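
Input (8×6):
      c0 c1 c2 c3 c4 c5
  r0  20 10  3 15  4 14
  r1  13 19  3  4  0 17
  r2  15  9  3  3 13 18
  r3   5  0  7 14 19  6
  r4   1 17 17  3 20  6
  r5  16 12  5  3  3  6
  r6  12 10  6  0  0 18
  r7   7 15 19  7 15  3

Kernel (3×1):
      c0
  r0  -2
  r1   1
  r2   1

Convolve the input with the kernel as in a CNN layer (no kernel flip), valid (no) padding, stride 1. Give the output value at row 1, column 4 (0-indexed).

32

The receptive field on the input at this output position is [0 / 13 / 19]. Elementwise product with the kernel and sum: 0·-2 + 13·1 + 19·1.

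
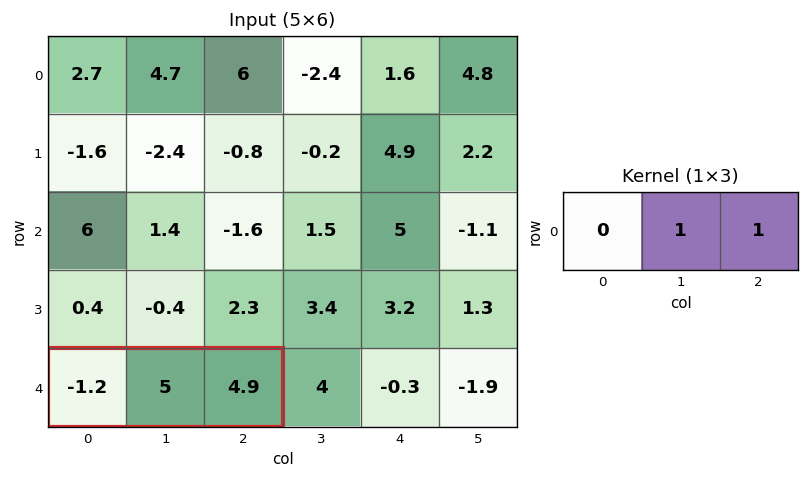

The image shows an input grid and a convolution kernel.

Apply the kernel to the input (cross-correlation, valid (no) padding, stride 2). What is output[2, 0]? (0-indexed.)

The receptive field on the input at this output position is [-1.2 5 4.9]. Elementwise product with the kernel and sum: 5·1 + 4.9·1.

9.9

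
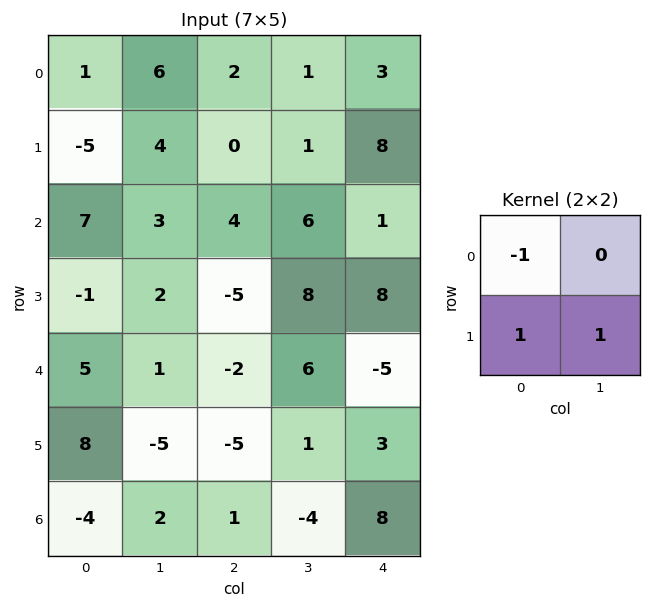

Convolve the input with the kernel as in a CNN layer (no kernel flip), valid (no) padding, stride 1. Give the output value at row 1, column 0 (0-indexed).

15

The receptive field on the input at this output position is [-5 4 / 7 3]. Elementwise product with the kernel and sum: -5·-1 + 7·1 + 3·1.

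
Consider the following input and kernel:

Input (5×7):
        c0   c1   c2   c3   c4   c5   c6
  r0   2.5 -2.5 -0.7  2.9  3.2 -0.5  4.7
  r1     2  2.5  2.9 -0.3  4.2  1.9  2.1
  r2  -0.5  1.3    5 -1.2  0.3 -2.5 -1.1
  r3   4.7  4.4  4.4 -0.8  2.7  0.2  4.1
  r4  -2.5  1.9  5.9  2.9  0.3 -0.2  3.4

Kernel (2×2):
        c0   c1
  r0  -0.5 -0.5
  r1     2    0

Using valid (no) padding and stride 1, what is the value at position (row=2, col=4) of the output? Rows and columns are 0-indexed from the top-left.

The receptive field on the input at this output position is [0.3 -2.5 / 2.7 0.2]. Elementwise product with the kernel and sum: 0.3·-0.5 + -2.5·-0.5 + 2.7·2.

6.5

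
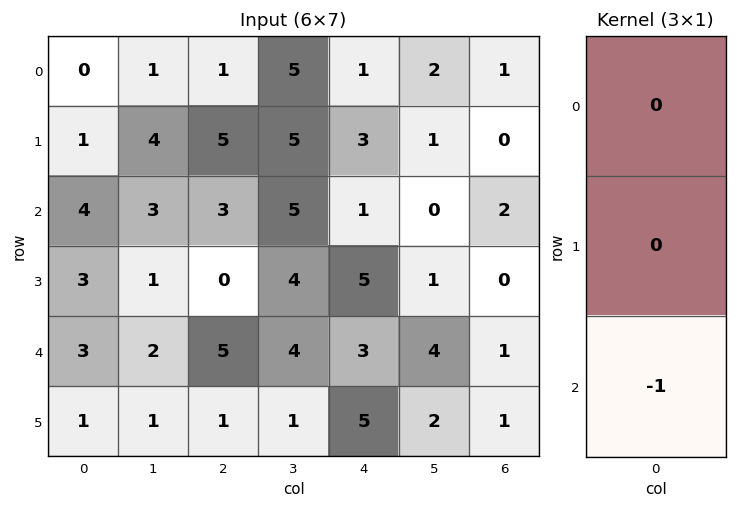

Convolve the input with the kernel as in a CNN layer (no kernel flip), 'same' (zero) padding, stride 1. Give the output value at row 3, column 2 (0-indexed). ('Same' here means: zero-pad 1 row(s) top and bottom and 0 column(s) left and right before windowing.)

-5

The receptive field on the zero-padded input at this output position is [3 / 0 / 5]. Elementwise product with the kernel and sum: 5·-1.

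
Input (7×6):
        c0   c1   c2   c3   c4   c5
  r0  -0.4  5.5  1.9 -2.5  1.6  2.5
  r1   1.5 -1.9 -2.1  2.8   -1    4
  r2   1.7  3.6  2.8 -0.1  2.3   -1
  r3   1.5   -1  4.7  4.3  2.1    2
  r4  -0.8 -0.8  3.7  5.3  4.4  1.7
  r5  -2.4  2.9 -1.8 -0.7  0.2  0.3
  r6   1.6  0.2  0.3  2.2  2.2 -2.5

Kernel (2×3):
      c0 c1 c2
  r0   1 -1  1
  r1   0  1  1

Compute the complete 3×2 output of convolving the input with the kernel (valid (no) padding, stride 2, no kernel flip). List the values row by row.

Output[0,0]: The receptive field on the input at this output position is [-0.4 5.5 1.9 / 1.5 -1.9 -2.1]. Elementwise product with the kernel and sum: -0.4·1 + 5.5·-1 + 1.9·1 + -1.9·1 + -2.1·1.
Output[0,1]: The receptive field on the input at this output position is [1.9 -2.5 1.6 / -2.1 2.8 -1]. Elementwise product with the kernel and sum: 1.9·1 + -2.5·-1 + 1.6·1 + 2.8·1 + -1·1.

-8 7.8
4.6 11.6
4.8 2.3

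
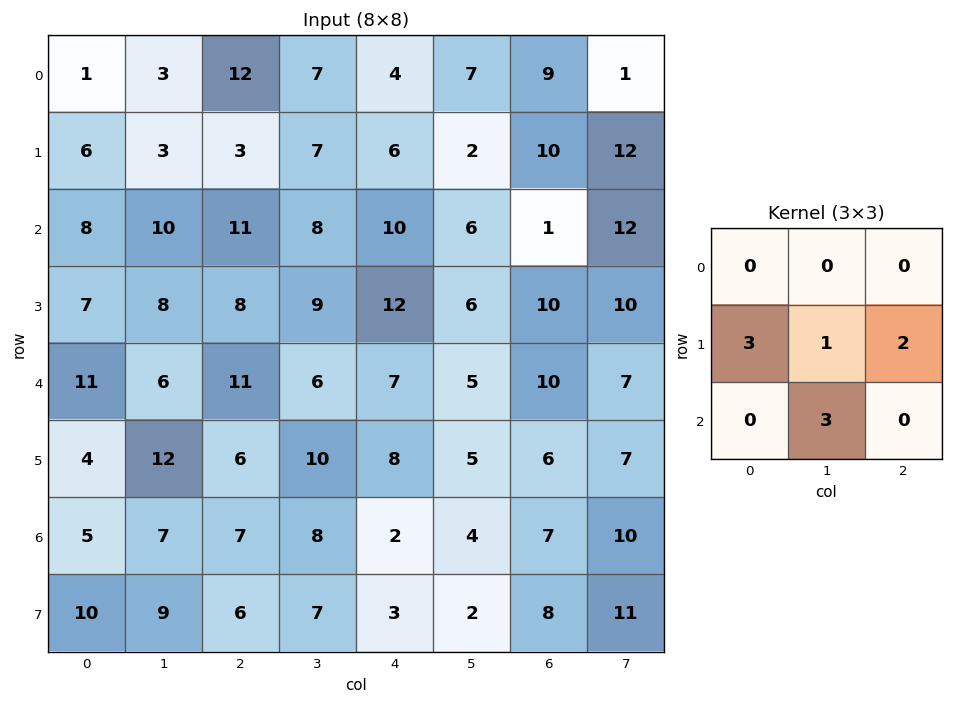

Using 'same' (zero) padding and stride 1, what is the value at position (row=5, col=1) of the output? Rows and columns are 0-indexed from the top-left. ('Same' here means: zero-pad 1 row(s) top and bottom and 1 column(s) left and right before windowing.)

The receptive field on the zero-padded input at this output position is [11 6 11 / 4 12 6 / 5 7 7]. Elementwise product with the kernel and sum: 4·3 + 12·1 + 6·2 + 7·3.

57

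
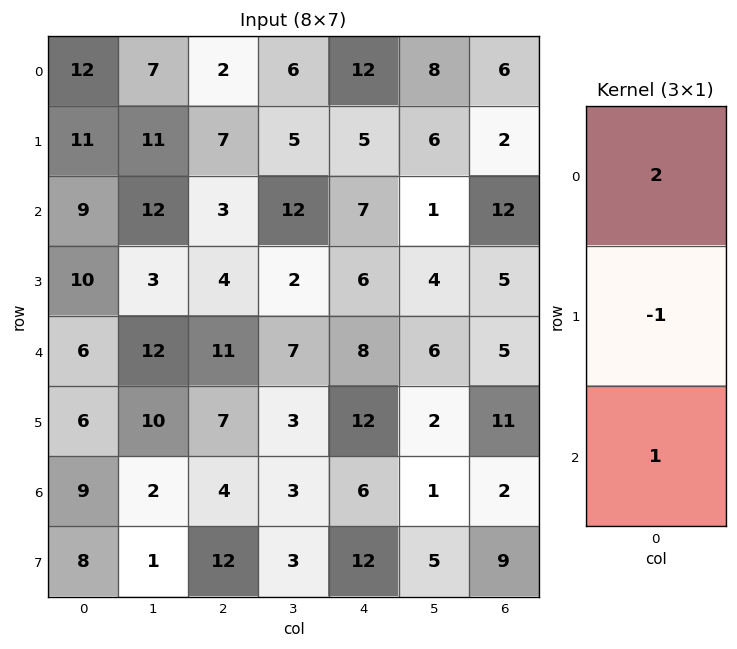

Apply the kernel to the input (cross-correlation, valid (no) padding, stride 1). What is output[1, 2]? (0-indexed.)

The receptive field on the input at this output position is [7 / 3 / 4]. Elementwise product with the kernel and sum: 7·2 + 3·-1 + 4·1.

15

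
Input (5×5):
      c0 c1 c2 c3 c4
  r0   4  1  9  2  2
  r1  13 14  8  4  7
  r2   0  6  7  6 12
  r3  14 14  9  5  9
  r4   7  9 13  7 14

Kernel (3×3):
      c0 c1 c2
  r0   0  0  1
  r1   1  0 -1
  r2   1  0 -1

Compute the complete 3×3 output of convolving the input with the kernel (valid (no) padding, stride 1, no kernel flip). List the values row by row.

7 12 -2
6 13 2
6 17 11

Output[0,0]: The receptive field on the input at this output position is [4 1 9 / 13 14 8 / 0 6 7]. Elementwise product with the kernel and sum: 9·1 + 13·1 + 8·-1 + 0·1 + 7·-1.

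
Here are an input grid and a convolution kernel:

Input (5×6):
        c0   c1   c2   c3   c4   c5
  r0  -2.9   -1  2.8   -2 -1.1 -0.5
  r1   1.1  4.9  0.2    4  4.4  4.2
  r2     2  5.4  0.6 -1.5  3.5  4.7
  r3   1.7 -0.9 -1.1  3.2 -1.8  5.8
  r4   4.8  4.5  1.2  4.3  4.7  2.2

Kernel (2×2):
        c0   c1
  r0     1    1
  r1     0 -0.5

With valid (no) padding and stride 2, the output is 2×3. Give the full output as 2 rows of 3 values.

Output[0,0]: The receptive field on the input at this output position is [-2.9 -1 / 1.1 4.9]. Elementwise product with the kernel and sum: -2.9·1 + -1·1 + 4.9·-0.5.

-6.35 -1.2 -3.7
7.85 -2.5 5.3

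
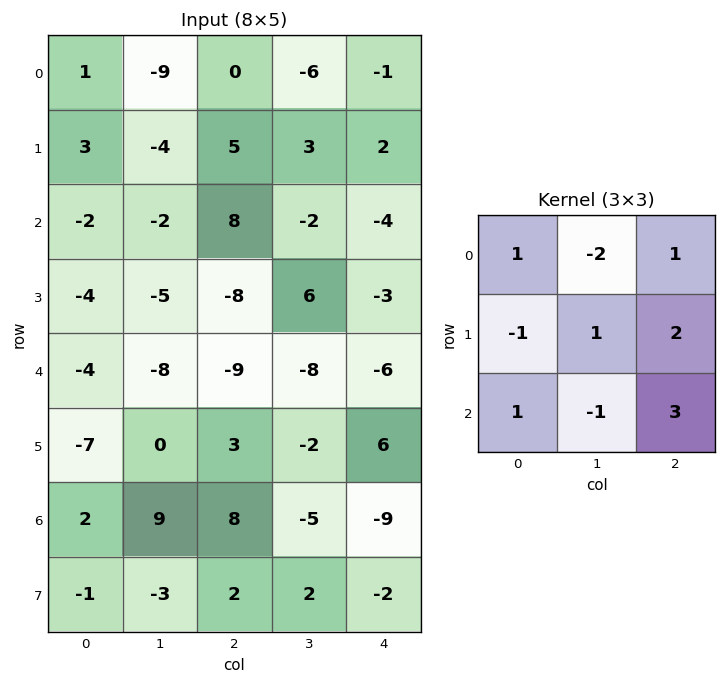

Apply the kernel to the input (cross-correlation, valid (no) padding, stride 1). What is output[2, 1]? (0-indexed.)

The receptive field on the input at this output position is [-2 8 -2 / -5 -8 6 / -8 -9 -8]. Elementwise product with the kernel and sum: -2·1 + 8·-2 + -2·1 + -5·-1 + -8·1 + 6·2 + -8·1 + -9·-1 + -8·3.

-34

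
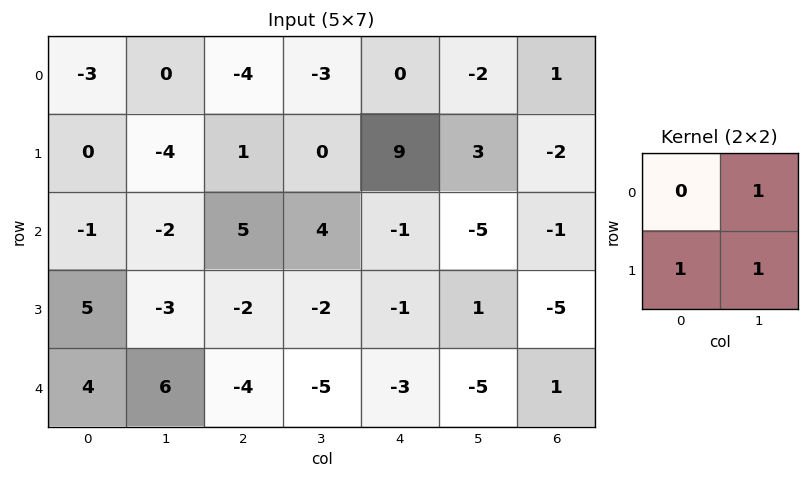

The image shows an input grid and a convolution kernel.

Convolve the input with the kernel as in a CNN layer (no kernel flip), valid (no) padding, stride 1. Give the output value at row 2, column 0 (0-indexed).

0

The receptive field on the input at this output position is [-1 -2 / 5 -3]. Elementwise product with the kernel and sum: -2·1 + 5·1 + -3·1.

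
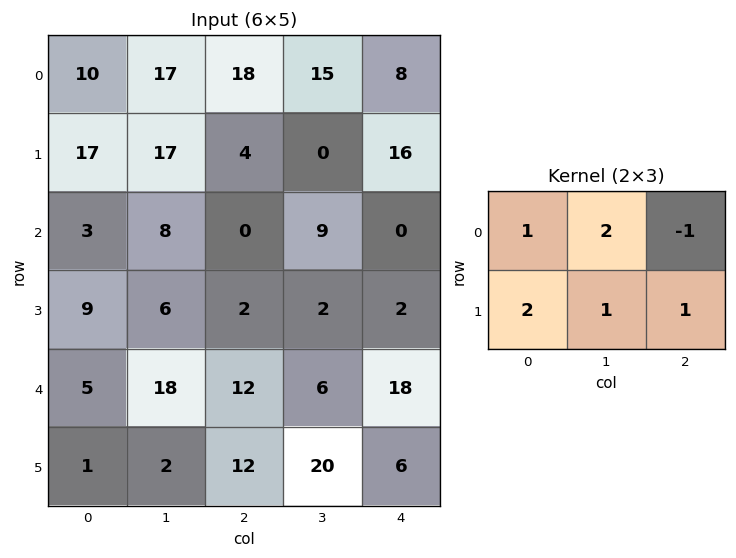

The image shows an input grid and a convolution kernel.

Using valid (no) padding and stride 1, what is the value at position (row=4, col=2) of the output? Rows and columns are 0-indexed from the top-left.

56

The receptive field on the input at this output position is [12 6 18 / 12 20 6]. Elementwise product with the kernel and sum: 12·1 + 6·2 + 18·-1 + 12·2 + 20·1 + 6·1.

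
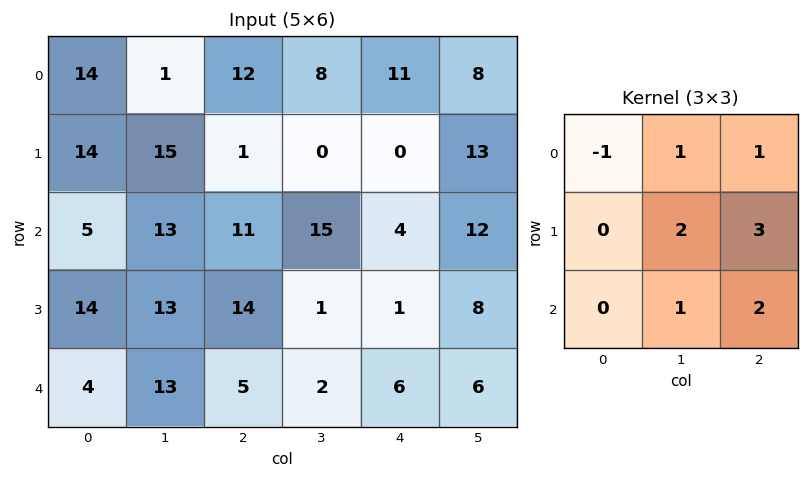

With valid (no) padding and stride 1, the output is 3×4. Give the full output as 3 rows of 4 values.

67 62 30 78
102 69 44 74
110 53 27 45

Output[0,0]: The receptive field on the input at this output position is [14 1 12 / 14 15 1 / 5 13 11]. Elementwise product with the kernel and sum: 14·-1 + 1·1 + 12·1 + 15·2 + 1·3 + 13·1 + 11·2.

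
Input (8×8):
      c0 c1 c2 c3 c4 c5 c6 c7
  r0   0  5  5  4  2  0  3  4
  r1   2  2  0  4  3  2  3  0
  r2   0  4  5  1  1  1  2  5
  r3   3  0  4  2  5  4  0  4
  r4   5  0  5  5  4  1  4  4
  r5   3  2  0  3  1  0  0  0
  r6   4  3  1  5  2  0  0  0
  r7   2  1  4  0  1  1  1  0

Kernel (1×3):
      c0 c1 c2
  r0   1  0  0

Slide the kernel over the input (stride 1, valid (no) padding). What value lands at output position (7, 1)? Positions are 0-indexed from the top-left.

1

The receptive field on the input at this output position is [1 4 0]. Elementwise product with the kernel and sum: 1·1.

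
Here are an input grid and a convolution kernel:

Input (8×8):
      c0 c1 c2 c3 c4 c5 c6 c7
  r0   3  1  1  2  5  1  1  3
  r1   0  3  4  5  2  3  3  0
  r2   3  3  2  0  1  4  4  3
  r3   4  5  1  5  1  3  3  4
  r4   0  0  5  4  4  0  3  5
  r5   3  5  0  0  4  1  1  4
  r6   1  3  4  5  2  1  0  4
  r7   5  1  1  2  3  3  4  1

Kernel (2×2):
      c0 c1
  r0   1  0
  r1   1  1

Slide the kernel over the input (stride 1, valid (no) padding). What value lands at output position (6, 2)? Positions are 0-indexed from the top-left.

The receptive field on the input at this output position is [4 5 / 1 2]. Elementwise product with the kernel and sum: 4·1 + 1·1 + 2·1.

7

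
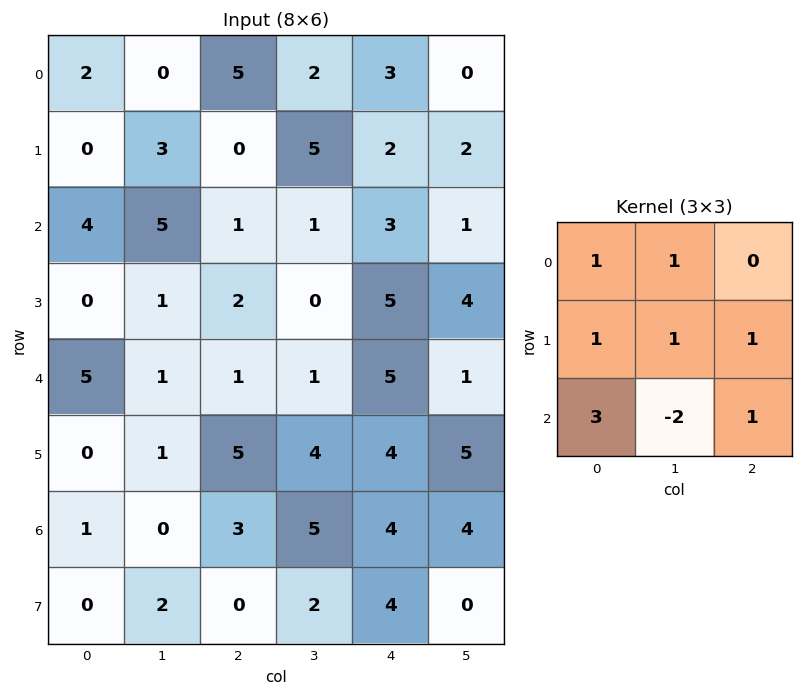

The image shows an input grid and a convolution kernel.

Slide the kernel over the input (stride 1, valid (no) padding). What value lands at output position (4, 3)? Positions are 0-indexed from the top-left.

The receptive field on the input at this output position is [1 5 1 / 4 4 5 / 5 4 4]. Elementwise product with the kernel and sum: 1·1 + 5·1 + 4·1 + 4·1 + 5·1 + 5·3 + 4·-2 + 4·1.

30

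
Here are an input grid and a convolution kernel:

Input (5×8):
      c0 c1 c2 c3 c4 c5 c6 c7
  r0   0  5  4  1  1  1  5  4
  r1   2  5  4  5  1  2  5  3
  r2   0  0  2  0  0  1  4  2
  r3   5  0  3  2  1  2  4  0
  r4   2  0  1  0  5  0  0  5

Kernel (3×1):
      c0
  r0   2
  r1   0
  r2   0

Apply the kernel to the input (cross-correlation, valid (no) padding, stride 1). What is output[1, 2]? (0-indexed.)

8

The receptive field on the input at this output position is [4 / 2 / 3]. Elementwise product with the kernel and sum: 4·2.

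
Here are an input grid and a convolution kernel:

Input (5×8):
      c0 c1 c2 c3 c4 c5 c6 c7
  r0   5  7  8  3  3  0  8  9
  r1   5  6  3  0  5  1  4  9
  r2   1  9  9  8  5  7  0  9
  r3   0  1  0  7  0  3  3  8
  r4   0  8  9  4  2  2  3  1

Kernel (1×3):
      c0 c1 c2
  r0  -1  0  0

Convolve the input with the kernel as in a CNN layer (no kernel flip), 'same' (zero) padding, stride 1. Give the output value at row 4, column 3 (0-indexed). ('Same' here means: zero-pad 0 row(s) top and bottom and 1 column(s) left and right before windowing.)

-9

The receptive field on the zero-padded input at this output position is [9 4 2]. Elementwise product with the kernel and sum: 9·-1.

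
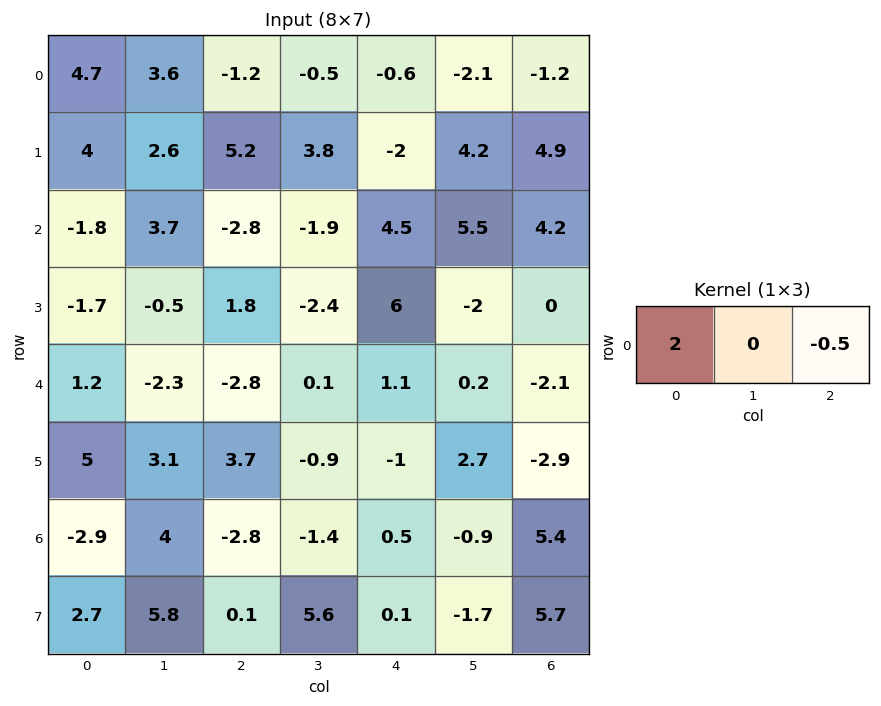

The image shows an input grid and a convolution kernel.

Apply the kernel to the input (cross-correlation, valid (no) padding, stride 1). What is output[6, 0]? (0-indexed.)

The receptive field on the input at this output position is [-2.9 4 -2.8]. Elementwise product with the kernel and sum: -2.9·2 + -2.8·-0.5.

-4.4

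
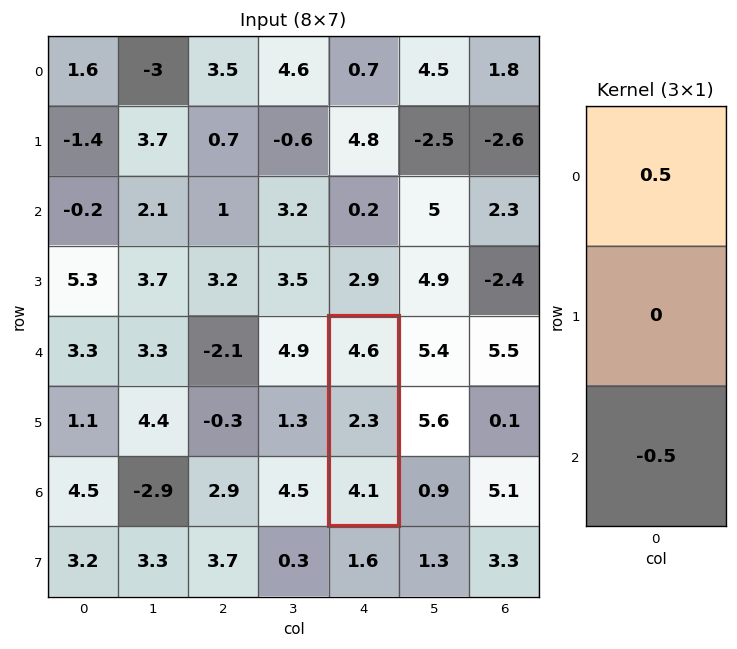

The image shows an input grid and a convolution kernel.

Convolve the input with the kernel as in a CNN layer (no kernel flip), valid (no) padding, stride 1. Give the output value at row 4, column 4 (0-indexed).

The receptive field on the input at this output position is [4.6 / 2.3 / 4.1]. Elementwise product with the kernel and sum: 4.6·0.5 + 4.1·-0.5.

0.25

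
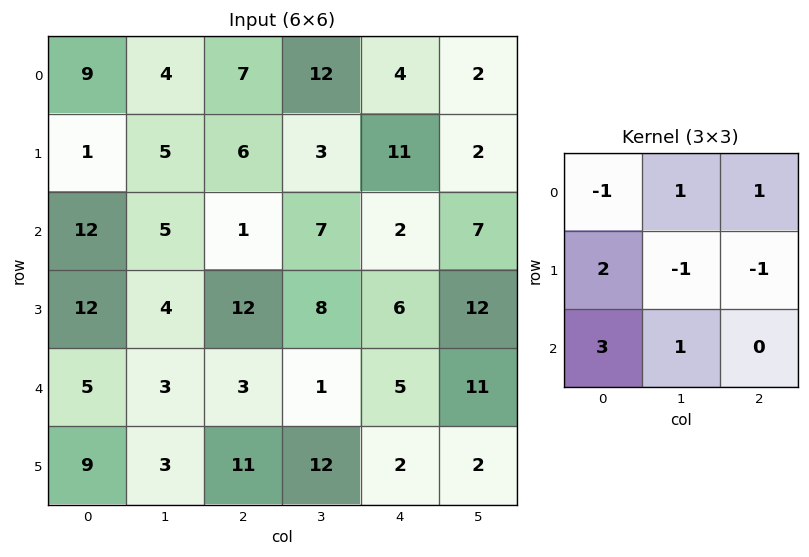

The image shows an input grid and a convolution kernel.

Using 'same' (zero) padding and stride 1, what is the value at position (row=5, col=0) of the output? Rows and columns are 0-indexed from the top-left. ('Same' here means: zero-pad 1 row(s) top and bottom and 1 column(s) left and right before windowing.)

The receptive field on the zero-padded input at this output position is [0 5 3 / 0 9 3 / 0 0 0]. Elementwise product with the kernel and sum: 0·-1 + 5·1 + 3·1 + 0·2 + 9·-1 + 3·-1 + 0·3 + 0·1.

-4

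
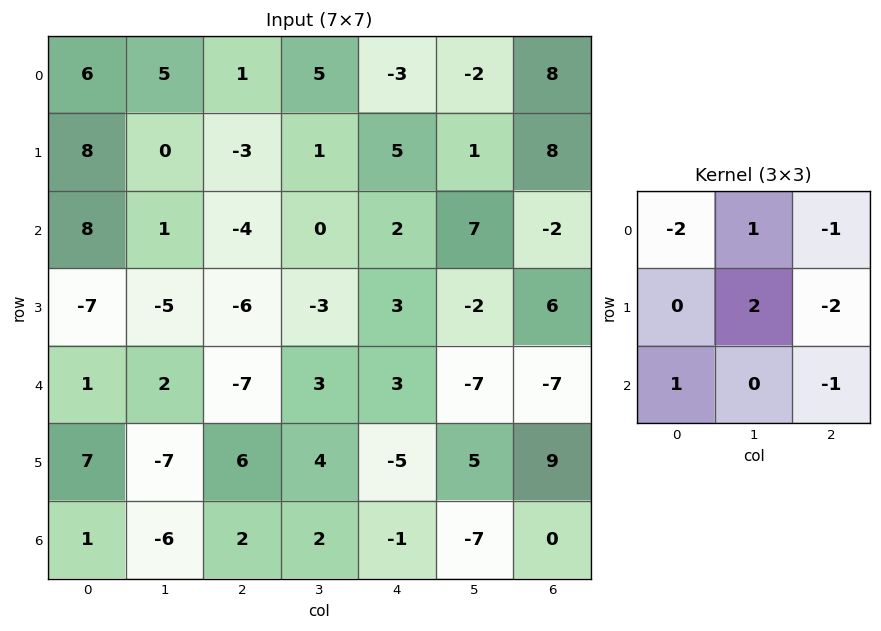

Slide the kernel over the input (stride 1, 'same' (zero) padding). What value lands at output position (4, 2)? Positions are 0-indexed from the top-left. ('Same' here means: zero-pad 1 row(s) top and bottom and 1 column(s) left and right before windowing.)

The receptive field on the zero-padded input at this output position is [-5 -6 -3 / 2 -7 3 / -7 6 4]. Elementwise product with the kernel and sum: -5·-2 + -6·1 + -3·-1 + -7·2 + 3·-2 + -7·1 + 4·-1.

-24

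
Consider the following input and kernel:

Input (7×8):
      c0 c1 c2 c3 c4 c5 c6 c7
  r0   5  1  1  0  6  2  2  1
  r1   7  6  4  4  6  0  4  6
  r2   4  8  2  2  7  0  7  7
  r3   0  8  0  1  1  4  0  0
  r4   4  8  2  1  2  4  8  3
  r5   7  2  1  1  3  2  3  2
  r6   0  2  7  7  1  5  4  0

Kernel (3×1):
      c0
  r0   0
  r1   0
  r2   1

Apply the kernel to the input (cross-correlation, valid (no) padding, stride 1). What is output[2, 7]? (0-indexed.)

The receptive field on the input at this output position is [7 / 0 / 3]. Elementwise product with the kernel and sum: 3·1.

3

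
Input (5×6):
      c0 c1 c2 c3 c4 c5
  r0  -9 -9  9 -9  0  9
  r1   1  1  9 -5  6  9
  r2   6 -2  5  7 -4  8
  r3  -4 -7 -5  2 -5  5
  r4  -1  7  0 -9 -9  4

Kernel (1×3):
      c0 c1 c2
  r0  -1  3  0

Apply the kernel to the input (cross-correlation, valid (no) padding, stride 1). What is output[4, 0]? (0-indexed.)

The receptive field on the input at this output position is [-1 7 0]. Elementwise product with the kernel and sum: -1·-1 + 7·3.

22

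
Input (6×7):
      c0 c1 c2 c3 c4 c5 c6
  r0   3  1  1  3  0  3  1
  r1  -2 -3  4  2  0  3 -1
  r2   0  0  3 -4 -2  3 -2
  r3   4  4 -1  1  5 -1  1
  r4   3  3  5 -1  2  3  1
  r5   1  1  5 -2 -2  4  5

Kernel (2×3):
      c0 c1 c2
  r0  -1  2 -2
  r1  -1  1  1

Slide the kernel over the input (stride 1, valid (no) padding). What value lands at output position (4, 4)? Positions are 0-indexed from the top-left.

13

The receptive field on the input at this output position is [2 3 1 / -2 4 5]. Elementwise product with the kernel and sum: 2·-1 + 3·2 + 1·-2 + -2·-1 + 4·1 + 5·1.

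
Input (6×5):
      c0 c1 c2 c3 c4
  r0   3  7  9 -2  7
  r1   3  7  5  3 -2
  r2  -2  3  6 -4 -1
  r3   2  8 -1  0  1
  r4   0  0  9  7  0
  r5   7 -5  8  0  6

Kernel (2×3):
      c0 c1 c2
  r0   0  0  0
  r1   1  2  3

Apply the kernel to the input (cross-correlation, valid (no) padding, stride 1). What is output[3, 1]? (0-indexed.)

39

The receptive field on the input at this output position is [8 -1 0 / 0 9 7]. Elementwise product with the kernel and sum: 0·1 + 9·2 + 7·3.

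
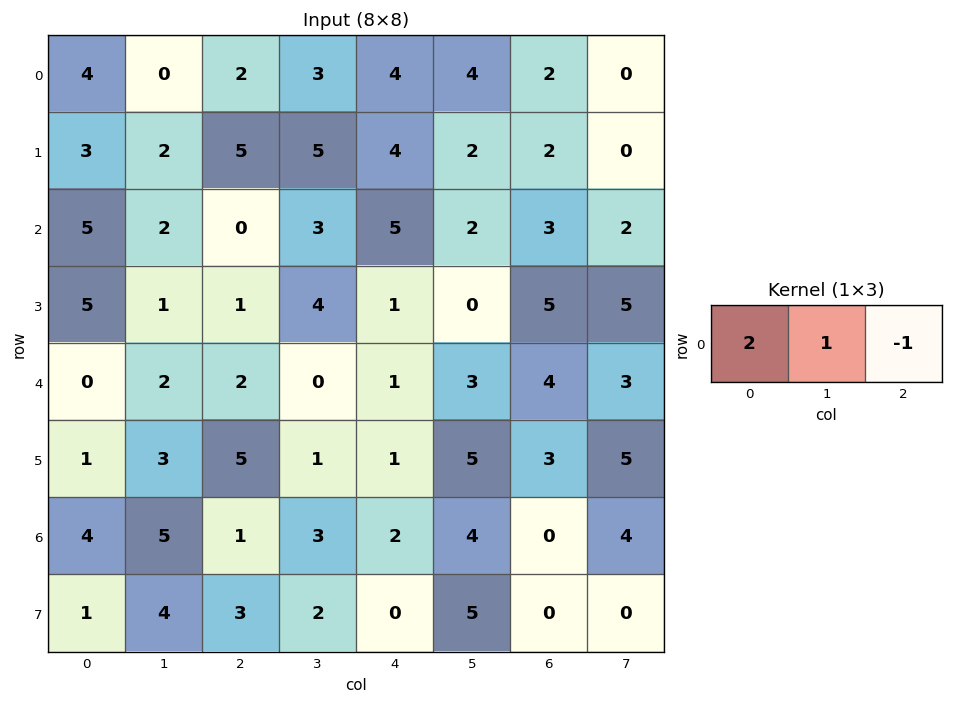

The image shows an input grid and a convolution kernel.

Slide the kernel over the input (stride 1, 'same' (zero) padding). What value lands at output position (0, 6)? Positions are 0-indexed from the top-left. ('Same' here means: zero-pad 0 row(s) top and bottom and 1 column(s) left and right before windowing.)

10

The receptive field on the zero-padded input at this output position is [4 2 0]. Elementwise product with the kernel and sum: 4·2 + 2·1 + 0·-1.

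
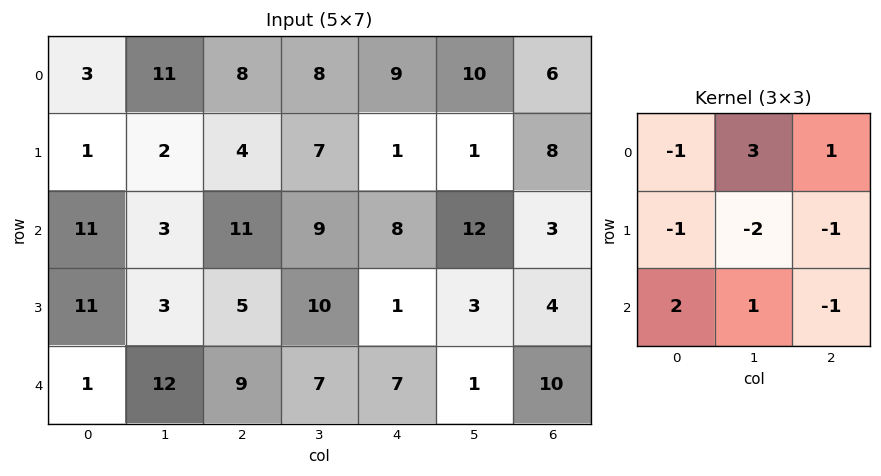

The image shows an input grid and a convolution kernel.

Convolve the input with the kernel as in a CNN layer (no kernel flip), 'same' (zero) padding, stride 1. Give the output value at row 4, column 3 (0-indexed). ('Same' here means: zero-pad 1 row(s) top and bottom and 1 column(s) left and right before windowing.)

-4

The receptive field on the zero-padded input at this output position is [5 10 1 / 9 7 7 / 0 0 0]. Elementwise product with the kernel and sum: 5·-1 + 10·3 + 1·1 + 9·-1 + 7·-2 + 7·-1 + 0·2 + 0·1 + 0·-1.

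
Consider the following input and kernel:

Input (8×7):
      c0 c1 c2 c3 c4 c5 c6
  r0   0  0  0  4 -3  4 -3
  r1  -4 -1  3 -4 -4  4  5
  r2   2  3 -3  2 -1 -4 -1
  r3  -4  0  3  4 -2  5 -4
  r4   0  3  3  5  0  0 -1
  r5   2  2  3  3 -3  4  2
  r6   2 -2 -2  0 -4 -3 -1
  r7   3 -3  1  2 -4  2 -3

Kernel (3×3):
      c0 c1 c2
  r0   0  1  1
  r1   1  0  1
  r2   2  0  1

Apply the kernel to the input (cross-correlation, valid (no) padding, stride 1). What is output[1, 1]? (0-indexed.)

8

The receptive field on the input at this output position is [-1 3 -4 / 3 -3 2 / 0 3 4]. Elementwise product with the kernel and sum: 3·1 + -4·1 + 3·1 + 2·1 + 0·2 + 4·1.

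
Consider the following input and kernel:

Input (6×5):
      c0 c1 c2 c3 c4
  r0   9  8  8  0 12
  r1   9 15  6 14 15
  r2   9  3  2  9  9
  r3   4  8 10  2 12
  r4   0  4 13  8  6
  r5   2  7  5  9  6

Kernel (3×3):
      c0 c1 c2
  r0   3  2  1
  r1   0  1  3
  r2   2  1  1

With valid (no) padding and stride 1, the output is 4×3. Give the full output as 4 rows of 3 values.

Output[0,0]: The receptive field on the input at this output position is [9 8 8 / 9 15 6 / 9 3 2]. Elementwise product with the kernel and sum: 9·3 + 8·2 + 8·1 + 15·1 + 6·3 + 9·2 + 3·1 + 2·1.
Output[0,1]: The receptive field on the input at this output position is [8 8 0 / 15 6 14 / 3 2 9]. Elementwise product with the kernel and sum: 8·3 + 8·2 + 0·1 + 6·1 + 14·3 + 3·2 + 2·1 + 9·1.

107 105 117
98 128 131
90 67 111
97 111 97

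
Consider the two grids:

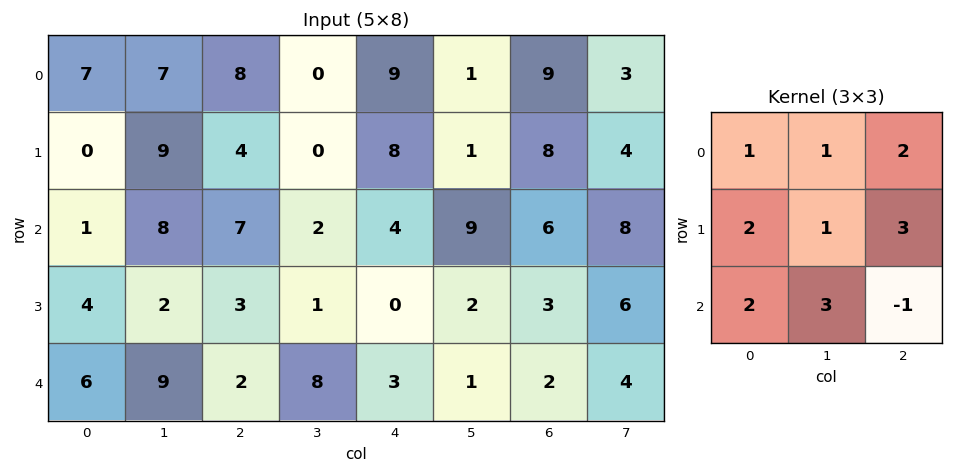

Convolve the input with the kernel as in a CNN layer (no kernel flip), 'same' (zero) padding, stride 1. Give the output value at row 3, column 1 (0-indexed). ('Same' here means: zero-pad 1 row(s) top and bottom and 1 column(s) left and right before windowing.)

79

The receptive field on the zero-padded input at this output position is [1 8 7 / 4 2 3 / 6 9 2]. Elementwise product with the kernel and sum: 1·1 + 8·1 + 7·2 + 4·2 + 2·1 + 3·3 + 6·2 + 9·3 + 2·-1.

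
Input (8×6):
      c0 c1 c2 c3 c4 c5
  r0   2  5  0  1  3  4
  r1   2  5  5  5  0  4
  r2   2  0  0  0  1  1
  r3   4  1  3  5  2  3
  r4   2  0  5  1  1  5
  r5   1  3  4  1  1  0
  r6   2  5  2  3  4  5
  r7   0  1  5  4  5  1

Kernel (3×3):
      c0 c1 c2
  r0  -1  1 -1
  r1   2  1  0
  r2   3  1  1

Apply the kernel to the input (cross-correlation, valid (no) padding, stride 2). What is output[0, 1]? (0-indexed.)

The receptive field on the input at this output position is [0 1 3 / 5 5 0 / 0 0 1]. Elementwise product with the kernel and sum: 0·-1 + 1·1 + 3·-1 + 5·2 + 5·1 + 0·3 + 0·1 + 1·1.

14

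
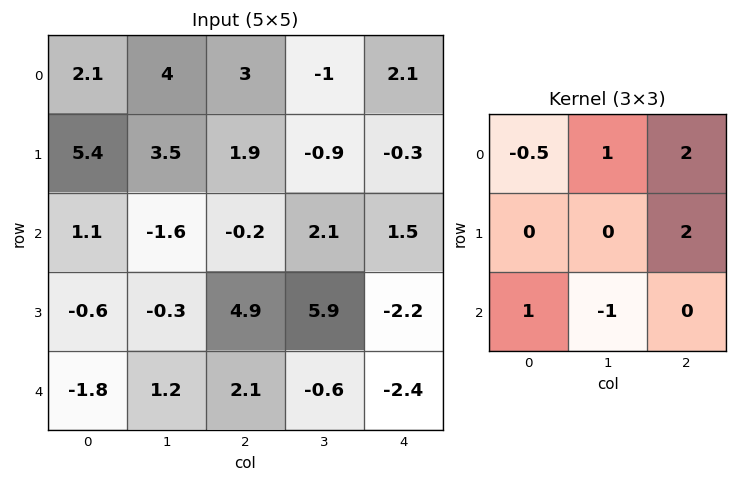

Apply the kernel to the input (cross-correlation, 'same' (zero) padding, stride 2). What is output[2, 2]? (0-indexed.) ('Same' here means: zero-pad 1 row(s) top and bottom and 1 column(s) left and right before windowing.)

-5.15

The receptive field on the zero-padded input at this output position is [5.9 -2.2 0 / -0.6 -2.4 0 / 0 0 0]. Elementwise product with the kernel and sum: 5.9·-0.5 + -2.2·1 + 0·2 + 0·2 + 0·1 + 0·-1.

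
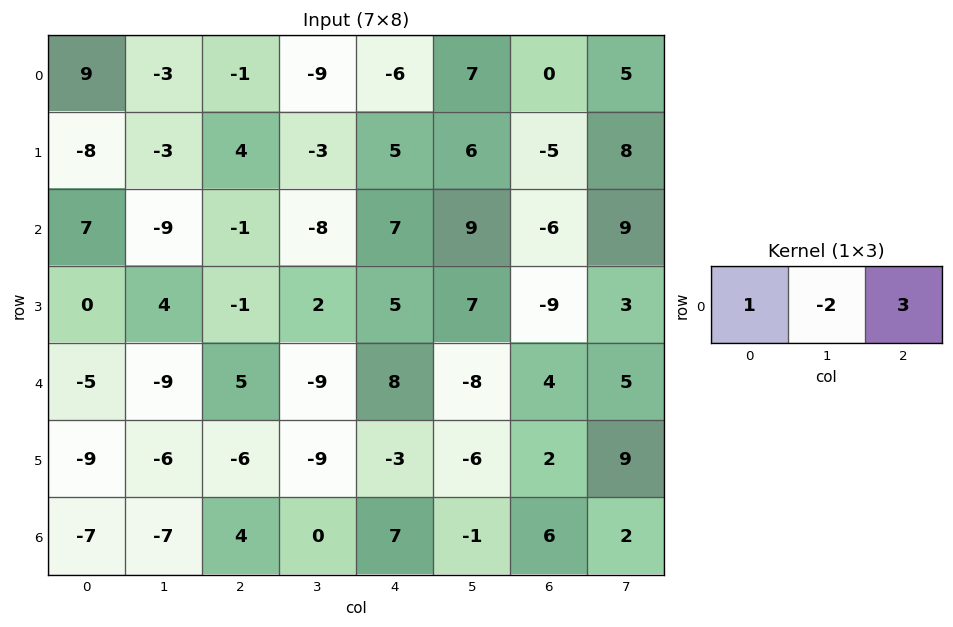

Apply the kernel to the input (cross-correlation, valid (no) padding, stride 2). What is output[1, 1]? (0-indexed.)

36

The receptive field on the input at this output position is [-1 -8 7]. Elementwise product with the kernel and sum: -1·1 + -8·-2 + 7·3.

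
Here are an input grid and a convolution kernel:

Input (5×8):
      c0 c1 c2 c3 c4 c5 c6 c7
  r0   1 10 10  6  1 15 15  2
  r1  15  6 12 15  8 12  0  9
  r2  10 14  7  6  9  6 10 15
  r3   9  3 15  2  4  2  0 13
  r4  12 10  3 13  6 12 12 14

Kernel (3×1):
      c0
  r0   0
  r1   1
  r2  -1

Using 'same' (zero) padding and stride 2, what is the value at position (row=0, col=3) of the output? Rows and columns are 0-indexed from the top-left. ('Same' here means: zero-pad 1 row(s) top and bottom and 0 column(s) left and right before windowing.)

15

The receptive field on the zero-padded input at this output position is [0 / 15 / 0]. Elementwise product with the kernel and sum: 15·1 + 0·-1.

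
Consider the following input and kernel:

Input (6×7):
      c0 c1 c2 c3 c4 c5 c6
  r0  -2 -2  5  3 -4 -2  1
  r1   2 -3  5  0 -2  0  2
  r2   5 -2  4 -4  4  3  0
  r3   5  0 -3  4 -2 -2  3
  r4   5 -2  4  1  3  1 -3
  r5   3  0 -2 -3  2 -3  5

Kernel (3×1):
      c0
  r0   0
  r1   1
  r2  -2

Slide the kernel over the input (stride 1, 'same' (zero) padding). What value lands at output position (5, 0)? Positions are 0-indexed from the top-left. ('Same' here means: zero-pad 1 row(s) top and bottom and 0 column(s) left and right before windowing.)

The receptive field on the zero-padded input at this output position is [5 / 3 / 0]. Elementwise product with the kernel and sum: 3·1 + 0·-2.

3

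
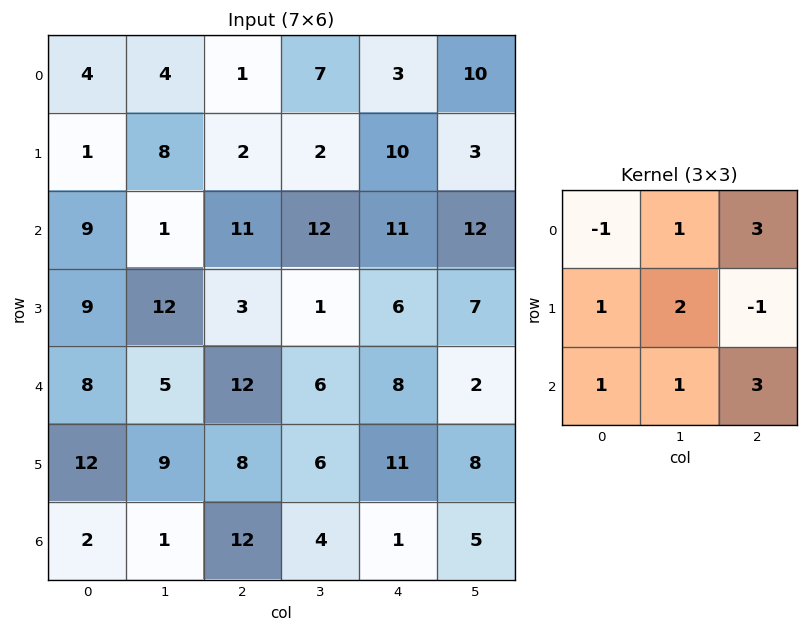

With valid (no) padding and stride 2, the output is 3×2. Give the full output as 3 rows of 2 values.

61 67
104 75
94 46

Output[0,0]: The receptive field on the input at this output position is [4 4 1 / 1 8 2 / 9 1 11]. Elementwise product with the kernel and sum: 4·-1 + 4·1 + 1·3 + 1·1 + 8·2 + 2·-1 + 9·1 + 1·1 + 11·3.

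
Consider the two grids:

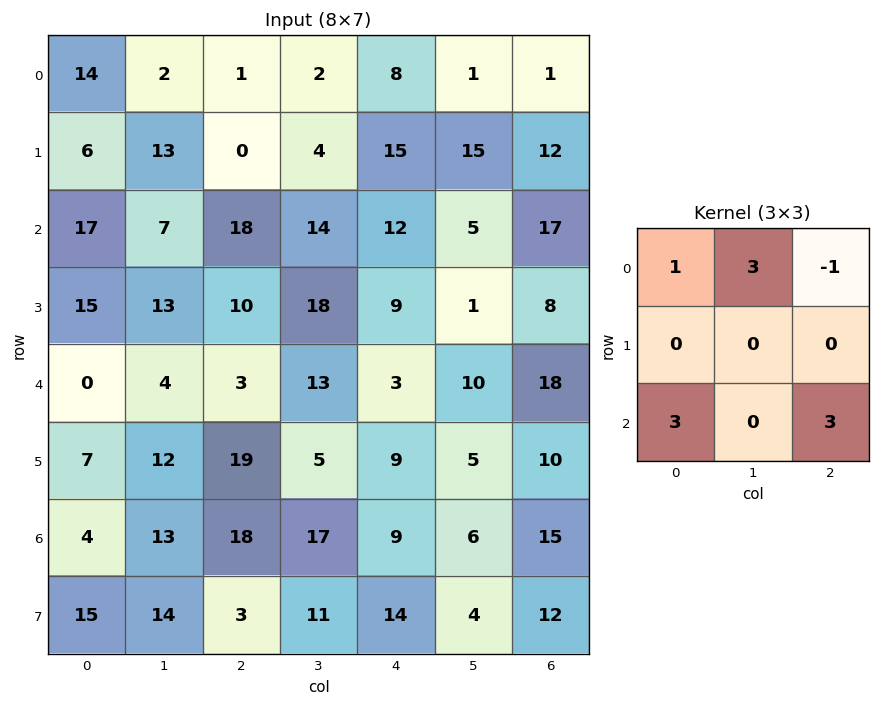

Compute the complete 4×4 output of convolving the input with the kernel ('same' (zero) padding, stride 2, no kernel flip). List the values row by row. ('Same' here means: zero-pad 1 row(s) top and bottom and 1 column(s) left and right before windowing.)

39 51 57 45
44 102 91 54
68 76 74 40
51 139 72 47

Output[0,0]: The receptive field on the zero-padded input at this output position is [0 0 0 / 0 14 2 / 0 6 13]. Elementwise product with the kernel and sum: 0·1 + 0·3 + 0·-1 + 0·3 + 13·3.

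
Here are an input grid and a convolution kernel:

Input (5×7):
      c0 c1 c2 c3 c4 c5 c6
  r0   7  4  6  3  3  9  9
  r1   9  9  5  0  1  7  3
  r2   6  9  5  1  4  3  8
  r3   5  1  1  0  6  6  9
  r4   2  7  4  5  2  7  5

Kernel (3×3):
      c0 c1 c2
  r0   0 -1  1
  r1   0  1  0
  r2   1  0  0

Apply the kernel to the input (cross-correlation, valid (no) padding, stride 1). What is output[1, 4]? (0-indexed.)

The receptive field on the input at this output position is [1 7 3 / 4 3 8 / 6 6 9]. Elementwise product with the kernel and sum: 7·-1 + 3·1 + 3·1 + 6·1.

5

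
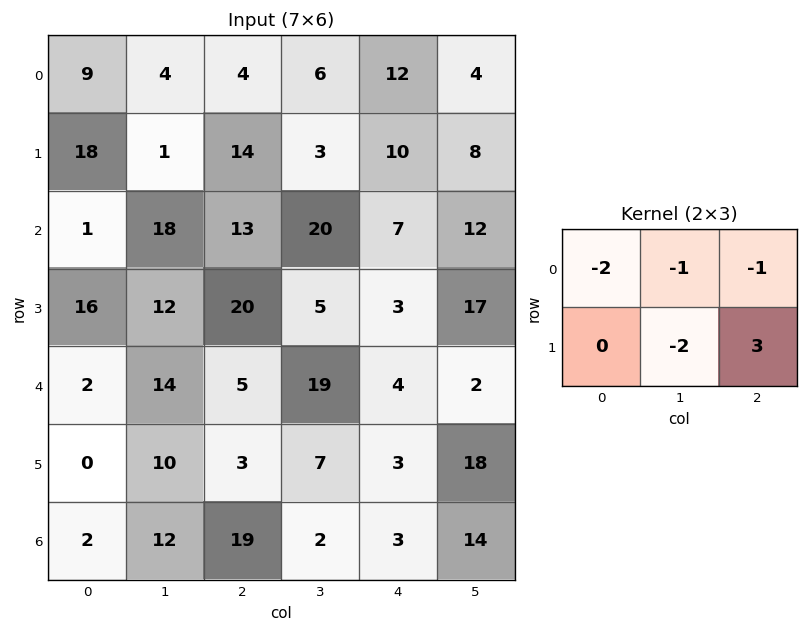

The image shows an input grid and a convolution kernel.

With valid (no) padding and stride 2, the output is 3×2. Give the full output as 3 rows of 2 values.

Output[0,0]: The receptive field on the input at this output position is [9 4 4 / 18 1 14]. Elementwise product with the kernel and sum: 9·-2 + 4·-1 + 4·-1 + 1·-2 + 14·3.
Output[0,1]: The receptive field on the input at this output position is [4 6 12 / 14 3 10]. Elementwise product with the kernel and sum: 4·-2 + 6·-1 + 12·-1 + 3·-2 + 10·3.

14 -2
3 -54
-34 -38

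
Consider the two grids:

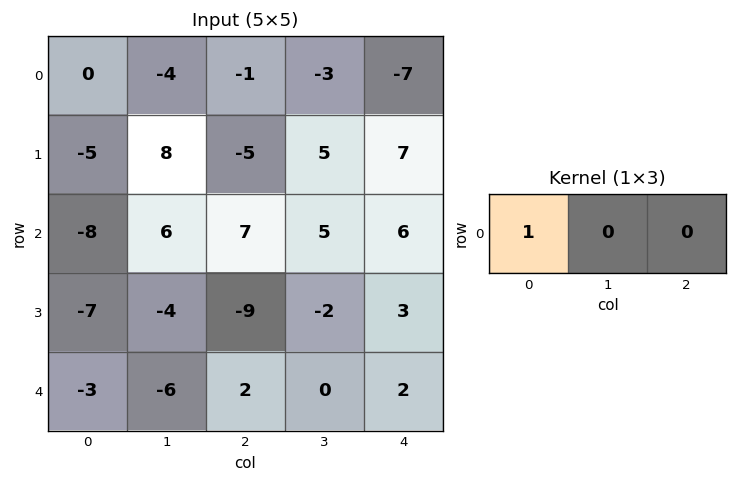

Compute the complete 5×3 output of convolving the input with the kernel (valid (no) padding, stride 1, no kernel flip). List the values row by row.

0 -4 -1
-5 8 -5
-8 6 7
-7 -4 -9
-3 -6 2

Output[0,0]: The receptive field on the input at this output position is [0 -4 -1]. Elementwise product with the kernel and sum: 0·1.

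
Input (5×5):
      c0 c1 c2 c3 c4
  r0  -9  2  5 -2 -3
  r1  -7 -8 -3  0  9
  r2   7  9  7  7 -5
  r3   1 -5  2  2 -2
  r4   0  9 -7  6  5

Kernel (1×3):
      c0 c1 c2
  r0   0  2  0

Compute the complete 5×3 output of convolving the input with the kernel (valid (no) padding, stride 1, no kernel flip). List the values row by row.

4 10 -4
-16 -6 0
18 14 14
-10 4 4
18 -14 12

Output[0,0]: The receptive field on the input at this output position is [-9 2 5]. Elementwise product with the kernel and sum: 2·2.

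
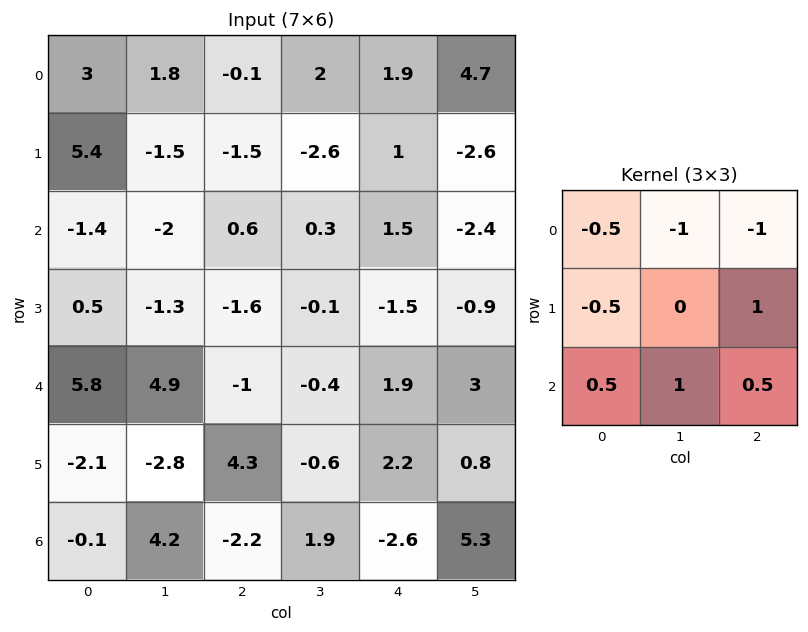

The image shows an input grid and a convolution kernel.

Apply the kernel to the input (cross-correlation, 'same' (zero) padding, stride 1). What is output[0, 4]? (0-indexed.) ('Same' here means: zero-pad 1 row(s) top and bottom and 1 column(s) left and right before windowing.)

The receptive field on the zero-padded input at this output position is [0 0 0 / 2 1.9 4.7 / -2.6 1 -2.6]. Elementwise product with the kernel and sum: 0·-0.5 + 0·-1 + 0·-1 + 2·-0.5 + 4.7·1 + -2.6·0.5 + 1·1 + -2.6·0.5.

2.1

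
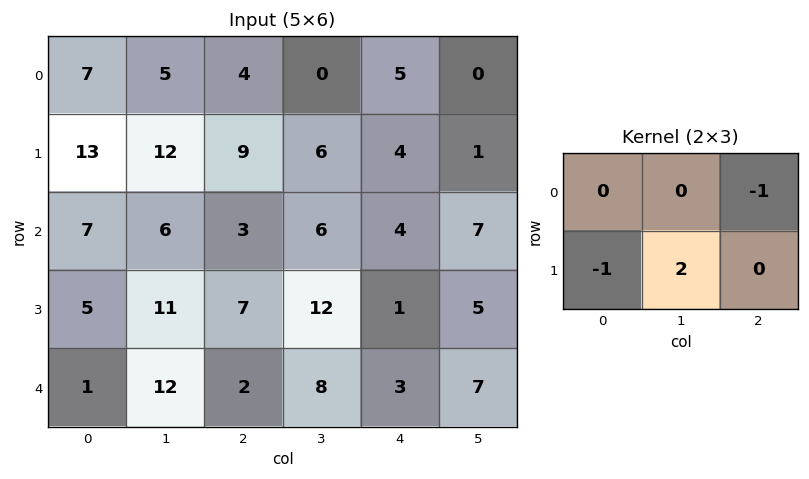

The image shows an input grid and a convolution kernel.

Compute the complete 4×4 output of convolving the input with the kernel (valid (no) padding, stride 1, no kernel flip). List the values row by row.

Output[0,0]: The receptive field on the input at this output position is [7 5 4 / 13 12 9]. Elementwise product with the kernel and sum: 4·-1 + 13·-1 + 12·2.

7 6 -2 2
-4 -6 5 1
14 -3 13 -17
16 -20 13 -7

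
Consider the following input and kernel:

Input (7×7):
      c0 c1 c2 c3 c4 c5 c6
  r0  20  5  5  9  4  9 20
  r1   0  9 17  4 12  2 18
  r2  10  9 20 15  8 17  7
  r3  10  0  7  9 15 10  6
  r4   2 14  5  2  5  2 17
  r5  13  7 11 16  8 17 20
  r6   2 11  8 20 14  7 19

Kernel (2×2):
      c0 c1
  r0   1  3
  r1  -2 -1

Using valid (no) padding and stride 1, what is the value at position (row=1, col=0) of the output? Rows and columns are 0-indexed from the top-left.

The receptive field on the input at this output position is [0 9 / 10 9]. Elementwise product with the kernel and sum: 0·1 + 9·3 + 10·-2 + 9·-1.

-2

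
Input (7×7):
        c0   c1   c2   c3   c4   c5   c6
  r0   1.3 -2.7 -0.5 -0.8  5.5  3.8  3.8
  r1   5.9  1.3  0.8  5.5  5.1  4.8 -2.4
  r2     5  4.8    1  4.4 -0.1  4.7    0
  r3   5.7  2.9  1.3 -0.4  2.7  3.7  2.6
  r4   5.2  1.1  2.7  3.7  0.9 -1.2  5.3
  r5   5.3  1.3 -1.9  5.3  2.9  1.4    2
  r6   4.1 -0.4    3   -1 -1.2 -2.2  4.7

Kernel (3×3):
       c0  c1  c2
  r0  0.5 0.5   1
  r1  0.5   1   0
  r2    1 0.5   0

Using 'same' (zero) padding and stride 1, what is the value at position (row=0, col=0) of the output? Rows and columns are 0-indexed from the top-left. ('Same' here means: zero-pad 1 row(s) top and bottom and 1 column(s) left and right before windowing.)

4.25

The receptive field on the zero-padded input at this output position is [0 0 0 / 0 1.3 -2.7 / 0 5.9 1.3]. Elementwise product with the kernel and sum: 0·0.5 + 0·0.5 + 0·1 + 0·0.5 + 1.3·1 + 0·1 + 5.9·0.5.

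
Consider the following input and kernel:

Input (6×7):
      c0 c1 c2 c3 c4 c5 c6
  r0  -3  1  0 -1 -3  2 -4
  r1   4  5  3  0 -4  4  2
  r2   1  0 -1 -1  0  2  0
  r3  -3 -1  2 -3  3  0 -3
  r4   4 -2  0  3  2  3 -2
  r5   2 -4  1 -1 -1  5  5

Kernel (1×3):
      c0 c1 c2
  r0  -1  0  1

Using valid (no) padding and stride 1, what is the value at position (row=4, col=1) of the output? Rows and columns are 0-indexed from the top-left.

The receptive field on the input at this output position is [-2 0 3]. Elementwise product with the kernel and sum: -2·-1 + 3·1.

5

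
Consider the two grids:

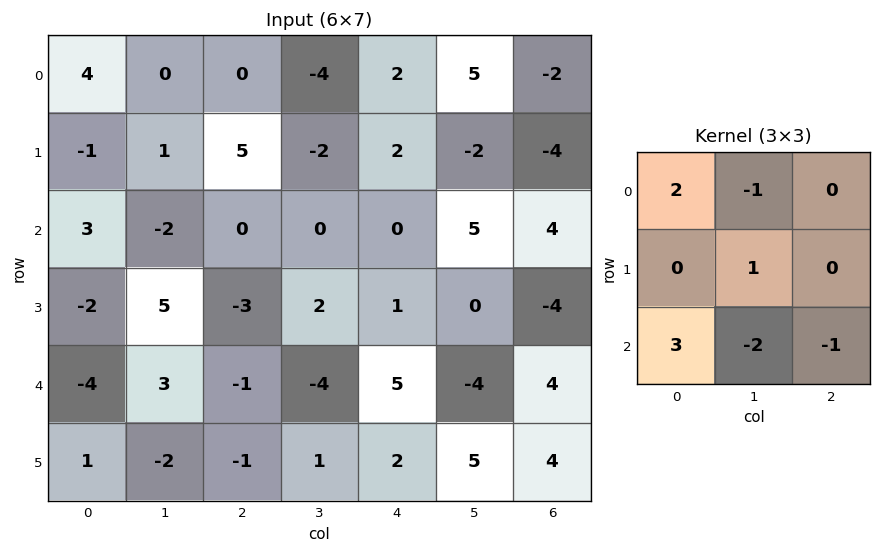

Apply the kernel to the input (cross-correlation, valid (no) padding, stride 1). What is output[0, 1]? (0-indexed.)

-1

The receptive field on the input at this output position is [0 0 -4 / 1 5 -2 / -2 0 0]. Elementwise product with the kernel and sum: 0·2 + 0·-1 + 5·1 + -2·3 + 0·-2 + 0·-1.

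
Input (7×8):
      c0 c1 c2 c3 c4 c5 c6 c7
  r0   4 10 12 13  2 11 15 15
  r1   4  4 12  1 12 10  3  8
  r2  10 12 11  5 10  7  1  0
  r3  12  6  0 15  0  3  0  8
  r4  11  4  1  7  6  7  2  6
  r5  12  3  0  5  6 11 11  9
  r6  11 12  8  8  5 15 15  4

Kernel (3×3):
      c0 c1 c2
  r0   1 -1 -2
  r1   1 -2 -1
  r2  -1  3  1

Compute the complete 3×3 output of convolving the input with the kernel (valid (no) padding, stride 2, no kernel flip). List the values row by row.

-9 7 -38
-22 -18 12
44 -13 23

Output[0,0]: The receptive field on the input at this output position is [4 10 12 / 4 4 12 / 10 12 11]. Elementwise product with the kernel and sum: 4·1 + 10·-1 + 12·-2 + 4·1 + 4·-2 + 12·-1 + 10·-1 + 12·3 + 11·1.
Output[0,1]: The receptive field on the input at this output position is [12 13 2 / 12 1 12 / 11 5 10]. Elementwise product with the kernel and sum: 12·1 + 13·-1 + 2·-2 + 12·1 + 1·-2 + 12·-1 + 11·-1 + 5·3 + 10·1.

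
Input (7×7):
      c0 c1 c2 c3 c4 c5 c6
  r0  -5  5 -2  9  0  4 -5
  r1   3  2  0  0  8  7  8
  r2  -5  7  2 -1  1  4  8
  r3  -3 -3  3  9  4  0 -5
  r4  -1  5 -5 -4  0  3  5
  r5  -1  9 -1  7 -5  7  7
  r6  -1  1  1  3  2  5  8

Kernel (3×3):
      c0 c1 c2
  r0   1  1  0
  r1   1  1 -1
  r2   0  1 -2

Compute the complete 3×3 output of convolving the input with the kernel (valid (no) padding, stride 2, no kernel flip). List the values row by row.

Output[0,0]: The receptive field on the input at this output position is [-5 5 -2 / 3 2 0 / -5 7 2]. Elementwise product with the kernel and sum: -5·1 + 5·1 + 3·1 + 2·1 + 0·-1 + 7·1 + 2·-2.
Output[0,1]: The receptive field on the input at this output position is [-2 9 0 / 0 0 8 / 2 -1 1]. Elementwise product with the kernel and sum: -2·1 + 9·1 + 0·1 + 0·1 + 8·-1 + -1·1 + 1·-2.

8 -4 -1
8 5 7
12 1 -13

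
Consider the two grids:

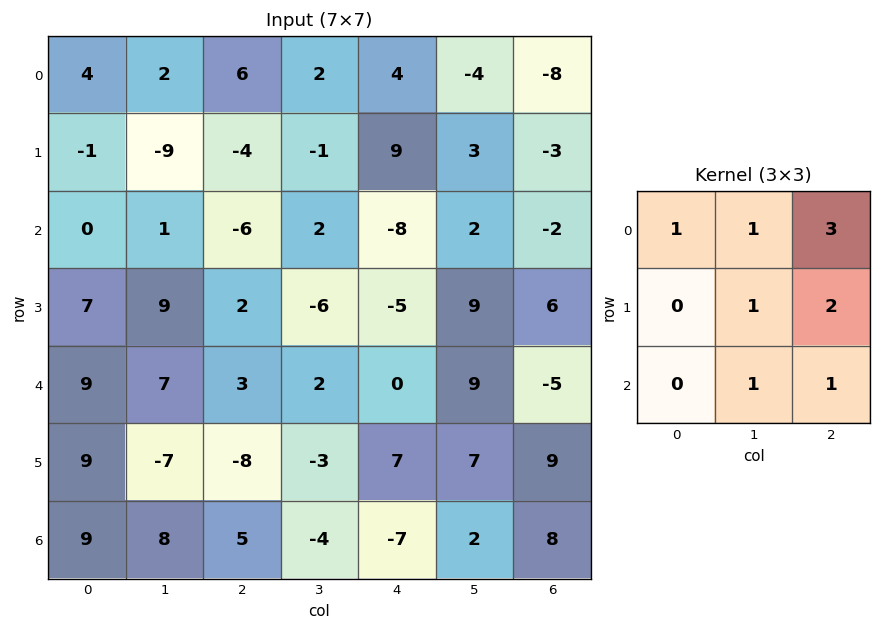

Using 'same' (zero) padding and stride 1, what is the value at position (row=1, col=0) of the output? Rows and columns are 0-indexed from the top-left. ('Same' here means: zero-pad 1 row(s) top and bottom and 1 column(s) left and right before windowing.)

-8

The receptive field on the zero-padded input at this output position is [0 4 2 / 0 -1 -9 / 0 0 1]. Elementwise product with the kernel and sum: 0·1 + 4·1 + 2·3 + -1·1 + -9·2 + 0·1 + 1·1.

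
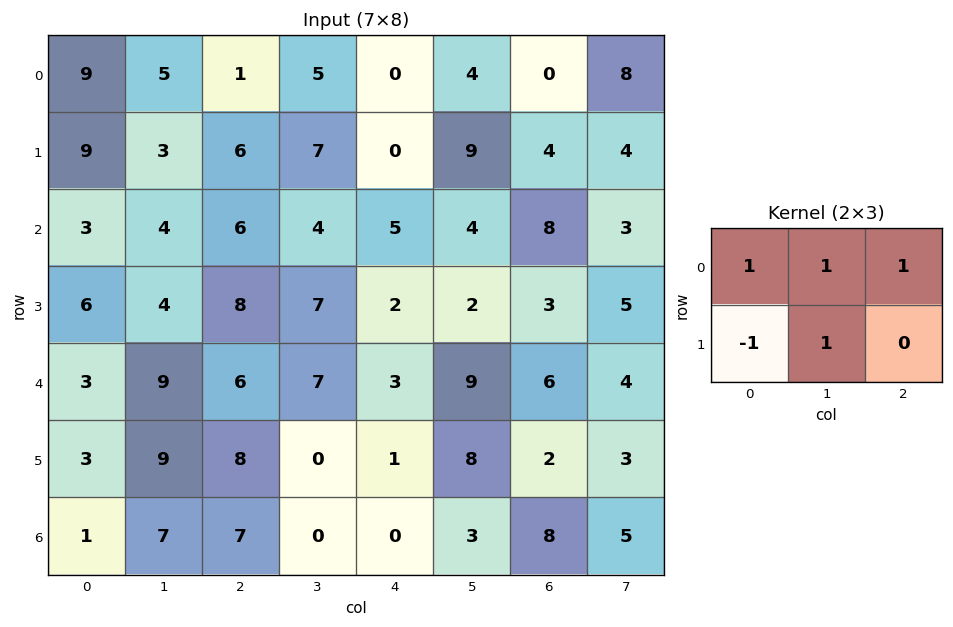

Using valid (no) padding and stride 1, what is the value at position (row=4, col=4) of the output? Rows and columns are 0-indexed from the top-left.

25

The receptive field on the input at this output position is [3 9 6 / 1 8 2]. Elementwise product with the kernel and sum: 3·1 + 9·1 + 6·1 + 1·-1 + 8·1.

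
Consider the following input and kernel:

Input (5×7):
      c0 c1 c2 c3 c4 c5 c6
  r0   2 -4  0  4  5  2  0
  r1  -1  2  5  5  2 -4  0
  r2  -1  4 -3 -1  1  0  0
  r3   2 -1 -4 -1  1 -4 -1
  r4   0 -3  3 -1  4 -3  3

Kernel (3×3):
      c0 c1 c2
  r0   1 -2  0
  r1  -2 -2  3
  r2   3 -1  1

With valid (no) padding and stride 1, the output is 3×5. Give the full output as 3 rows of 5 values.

Output[0,0]: The receptive field on the input at this output position is [2 -4 0 / -1 2 5 / -1 4 -3]. Elementwise product with the kernel and sum: 2·1 + -4·-2 + -1·-2 + 2·-2 + 5·3 + -1·3 + 4·-1 + -3·1.
Output[0,1]: The receptive field on the input at this output position is [-4 0 4 / 2 5 5 / 4 -3 -1]. Elementwise product with the kernel and sum: -4·1 + 0·-2 + 2·-2 + 5·-2 + 5·3 + 4·3 + -3·-1 + -1·1.

13 11 -29 -36 8
-17 -13 -4 -7 14
-17 4 26 -25 22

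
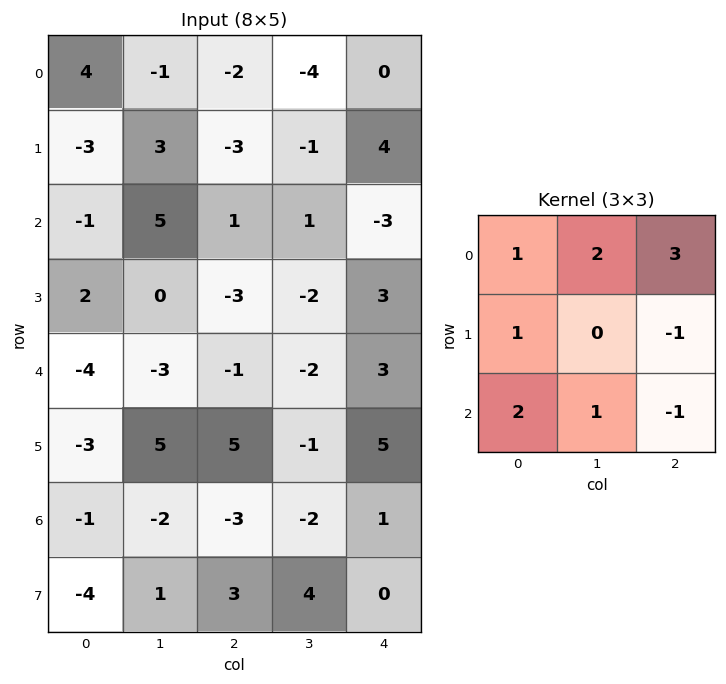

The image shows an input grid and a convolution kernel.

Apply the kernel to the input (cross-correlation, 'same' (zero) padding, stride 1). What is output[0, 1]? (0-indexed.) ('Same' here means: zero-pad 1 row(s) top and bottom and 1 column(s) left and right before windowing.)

The receptive field on the zero-padded input at this output position is [0 0 0 / 4 -1 -2 / -3 3 -3]. Elementwise product with the kernel and sum: 0·1 + 0·2 + 0·3 + 4·1 + -2·-1 + -3·2 + 3·1 + -3·-1.

6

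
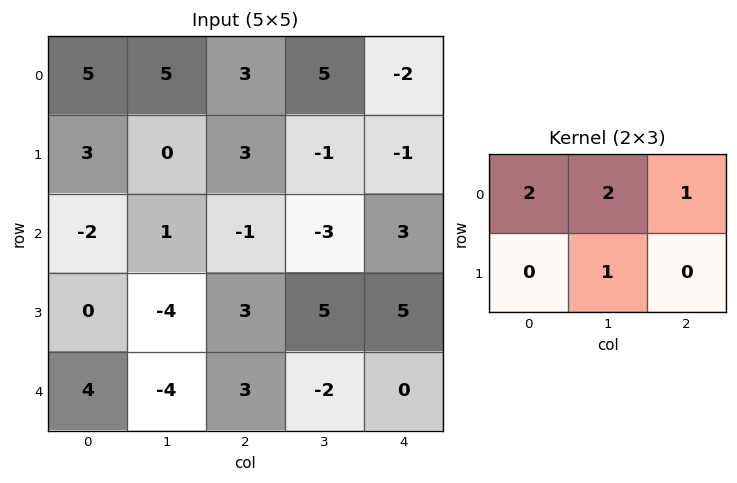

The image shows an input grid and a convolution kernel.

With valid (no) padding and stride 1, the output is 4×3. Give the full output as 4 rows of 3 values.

Output[0,0]: The receptive field on the input at this output position is [5 5 3 / 3 0 3]. Elementwise product with the kernel and sum: 5·2 + 5·2 + 3·1 + 0·1.

23 24 13
10 4 0
-7 0 0
-9 6 19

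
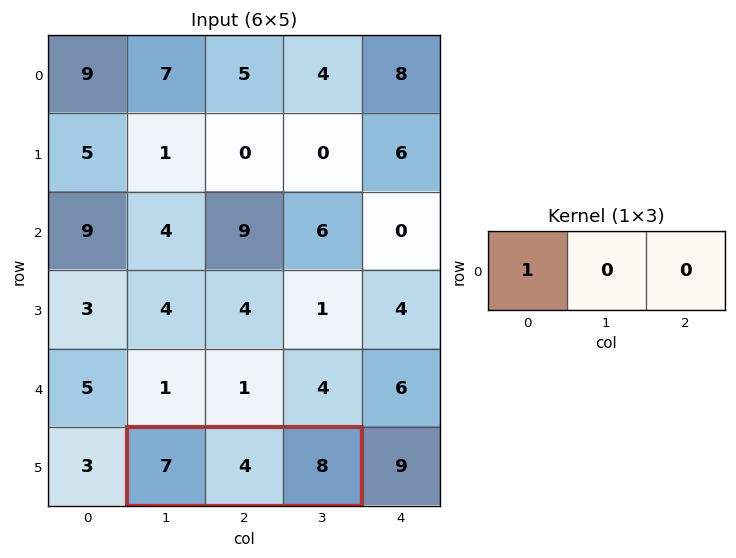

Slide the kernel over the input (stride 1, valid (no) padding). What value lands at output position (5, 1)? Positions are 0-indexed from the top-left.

The receptive field on the input at this output position is [7 4 8]. Elementwise product with the kernel and sum: 7·1.

7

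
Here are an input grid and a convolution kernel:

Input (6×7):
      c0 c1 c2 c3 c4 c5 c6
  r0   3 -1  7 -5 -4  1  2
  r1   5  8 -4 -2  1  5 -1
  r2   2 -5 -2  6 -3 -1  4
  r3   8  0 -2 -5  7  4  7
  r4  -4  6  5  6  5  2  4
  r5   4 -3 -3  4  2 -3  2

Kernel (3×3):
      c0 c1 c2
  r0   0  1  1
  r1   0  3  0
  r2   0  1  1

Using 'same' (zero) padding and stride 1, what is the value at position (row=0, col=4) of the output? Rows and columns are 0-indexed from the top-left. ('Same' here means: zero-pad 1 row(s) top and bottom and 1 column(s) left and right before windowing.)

The receptive field on the zero-padded input at this output position is [0 0 0 / -5 -4 1 / -2 1 5]. Elementwise product with the kernel and sum: 0·1 + 0·1 + -4·3 + 1·1 + 5·1.

-6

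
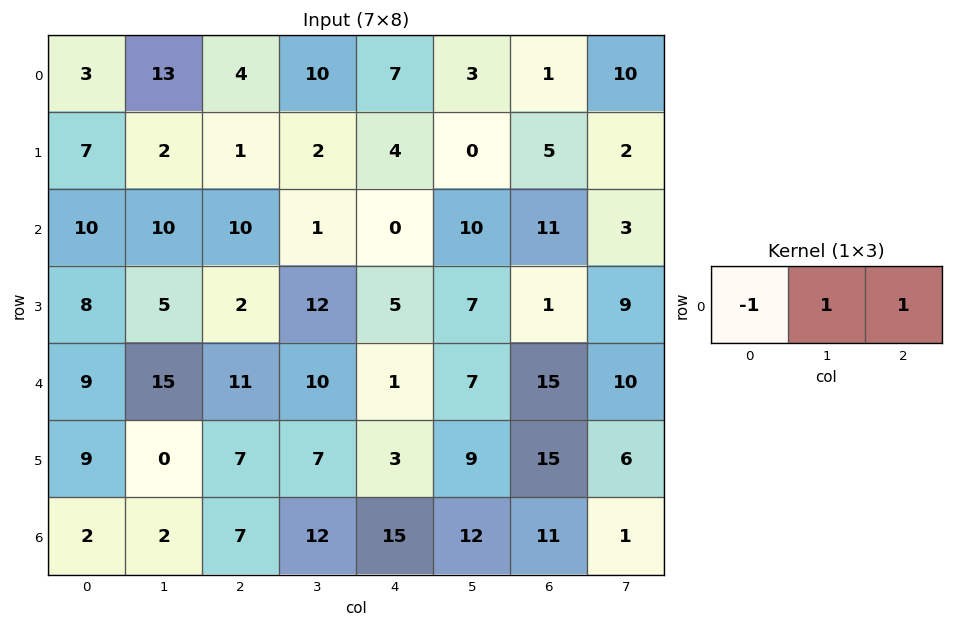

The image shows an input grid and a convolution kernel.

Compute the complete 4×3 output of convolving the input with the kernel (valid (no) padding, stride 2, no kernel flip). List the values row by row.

Output[0,0]: The receptive field on the input at this output position is [3 13 4]. Elementwise product with the kernel and sum: 3·-1 + 13·1 + 4·1.
Output[0,1]: The receptive field on the input at this output position is [4 10 7]. Elementwise product with the kernel and sum: 4·-1 + 10·1 + 7·1.

14 13 -3
10 -9 21
17 0 21
7 20 8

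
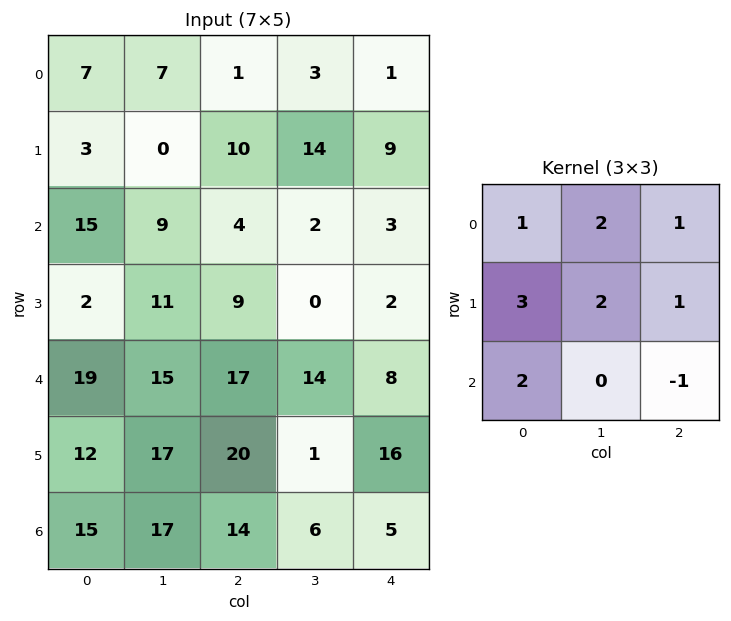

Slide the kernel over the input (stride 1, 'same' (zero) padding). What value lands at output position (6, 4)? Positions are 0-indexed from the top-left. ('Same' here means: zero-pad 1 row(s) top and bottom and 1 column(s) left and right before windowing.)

The receptive field on the zero-padded input at this output position is [1 16 0 / 6 5 0 / 0 0 0]. Elementwise product with the kernel and sum: 1·1 + 16·2 + 0·1 + 6·3 + 5·2 + 0·1 + 0·2 + 0·-1.

61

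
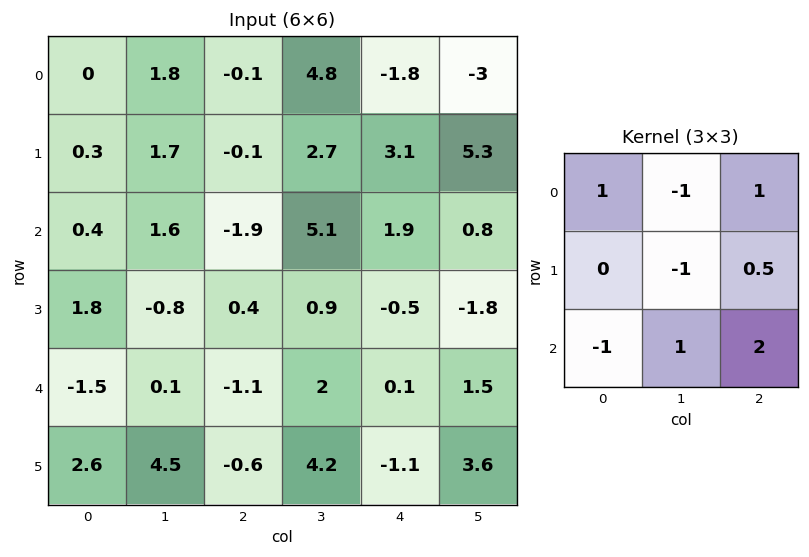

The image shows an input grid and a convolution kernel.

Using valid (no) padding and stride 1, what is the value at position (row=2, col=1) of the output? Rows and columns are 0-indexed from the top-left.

The receptive field on the input at this output position is [1.6 -1.9 5.1 / -0.8 0.4 0.9 / 0.1 -1.1 2]. Elementwise product with the kernel and sum: 1.6·1 + -1.9·-1 + 5.1·1 + 0.4·-1 + 0.9·0.5 + 0.1·-1 + -1.1·1 + 2·2.

11.45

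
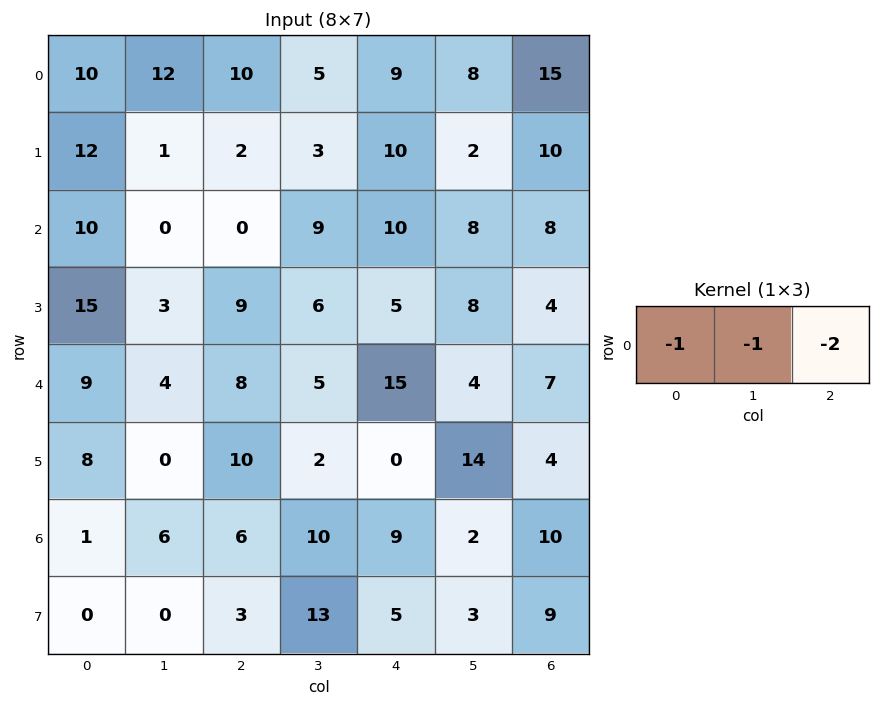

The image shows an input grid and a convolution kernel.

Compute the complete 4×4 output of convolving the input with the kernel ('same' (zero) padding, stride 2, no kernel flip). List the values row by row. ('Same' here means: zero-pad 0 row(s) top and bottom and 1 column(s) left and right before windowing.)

-34 -32 -30 -23
-10 -18 -35 -16
-17 -22 -28 -11
-13 -32 -23 -12

Output[0,0]: The receptive field on the zero-padded input at this output position is [0 10 12]. Elementwise product with the kernel and sum: 0·-1 + 10·-1 + 12·-2.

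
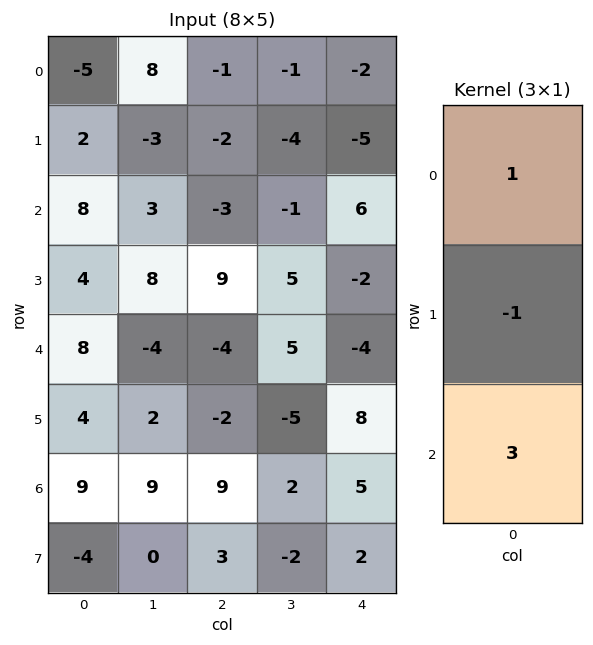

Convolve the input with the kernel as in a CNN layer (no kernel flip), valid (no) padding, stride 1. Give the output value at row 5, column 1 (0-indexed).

-7

The receptive field on the input at this output position is [2 / 9 / 0]. Elementwise product with the kernel and sum: 2·1 + 9·-1 + 0·3.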